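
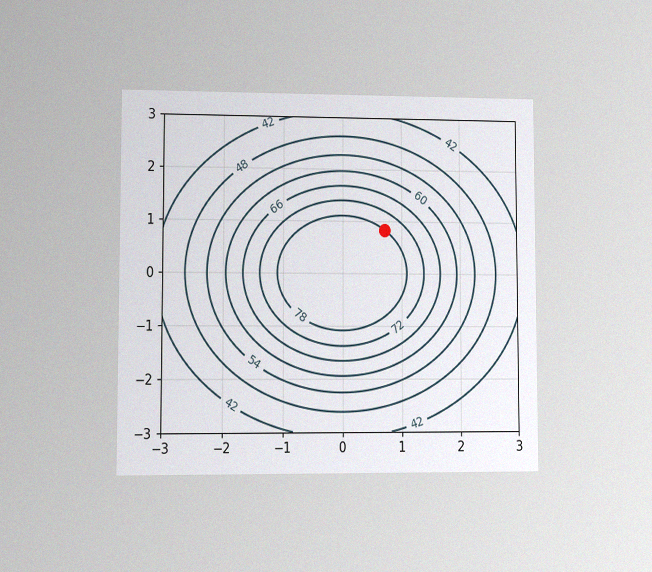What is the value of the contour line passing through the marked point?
The chart is viewed at a slight angle, with some photo noise. The marked point sits on the contour labelled 78.

78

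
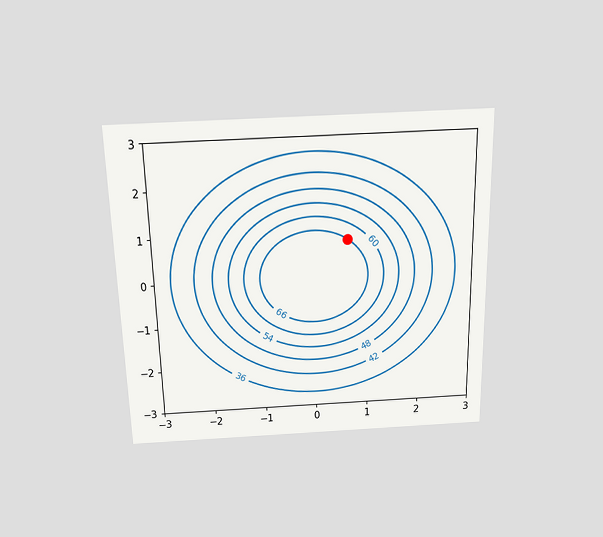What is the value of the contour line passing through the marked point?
The chart is viewed slightly from above. The marked point sits on the contour labelled 66.

66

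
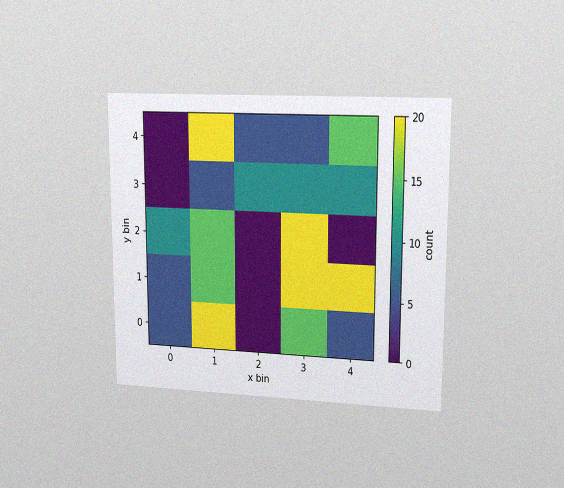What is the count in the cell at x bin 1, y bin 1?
The chart is viewed at a slight angle, with some photo noise. Matching the cell (1, 1) against the colorbar gives 15.

15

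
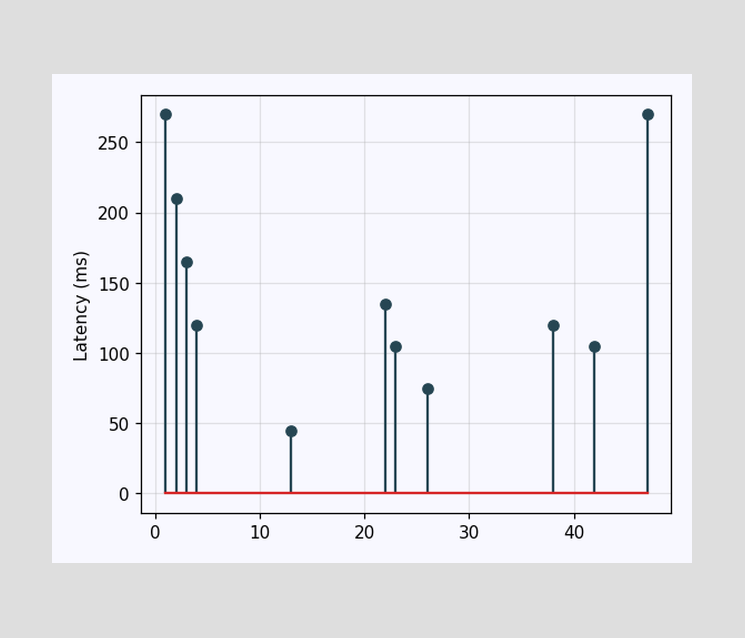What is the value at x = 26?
75ms

The stem at x=26 reaches 75ms.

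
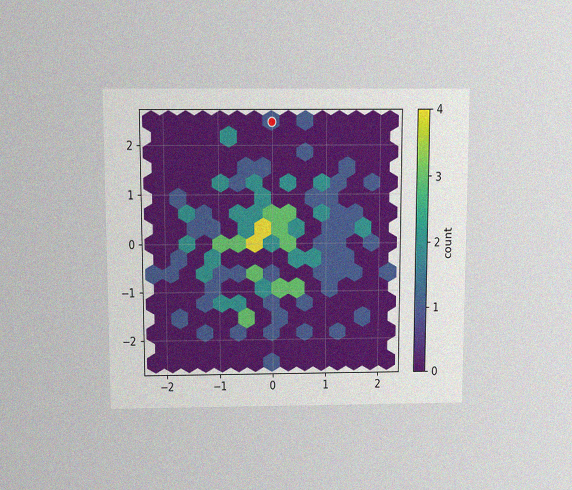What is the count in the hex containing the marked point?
The chart is viewed slightly from above, with some photo noise. The marked hex reads 1 on the colorbar.

1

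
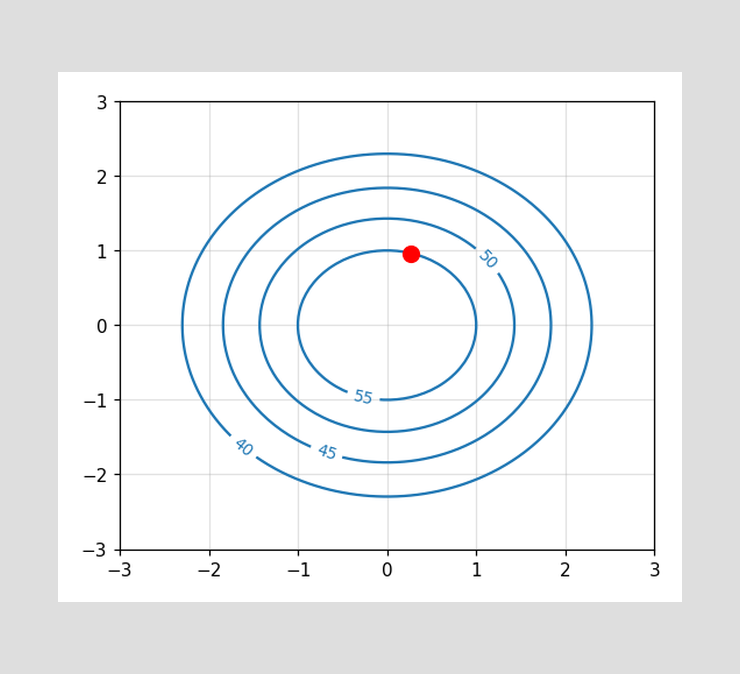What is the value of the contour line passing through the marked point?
The marked point sits on the contour labelled 55.

55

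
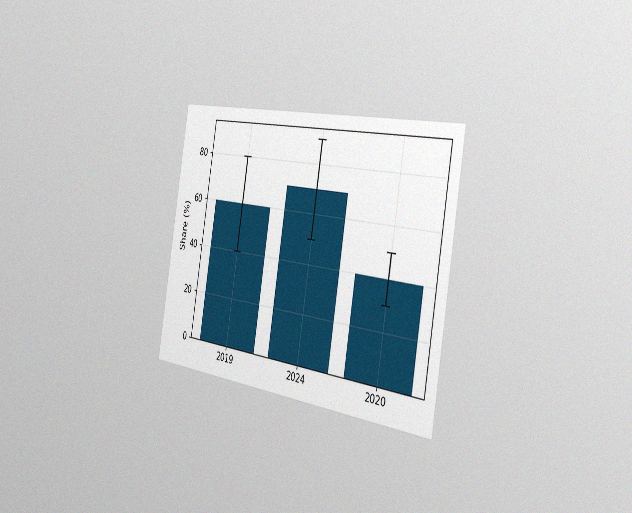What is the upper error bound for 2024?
90%

The chart is tilted about 10° clockwise and viewed slightly from the right, with some photo noise. The 2024 bar's upper whisker reaches 90%.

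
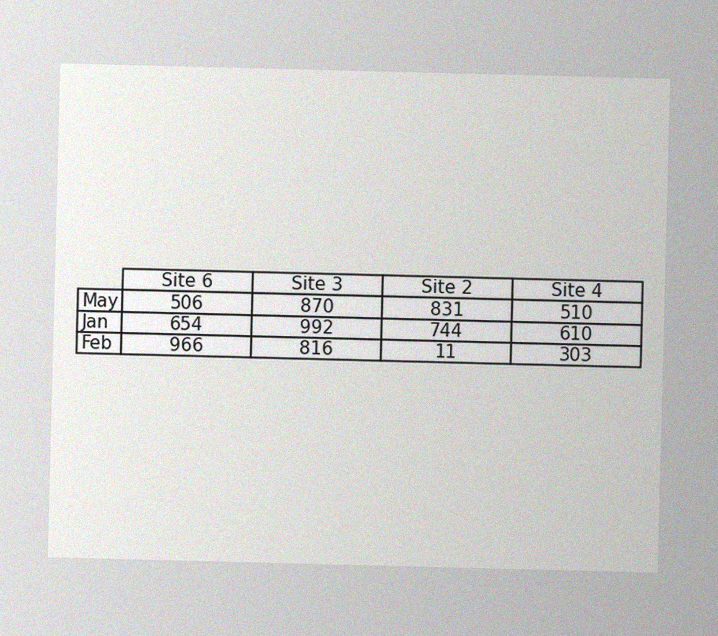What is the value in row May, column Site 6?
The image has some photo noise and uneven lighting. The (May, Site 6) cell reads 506.

506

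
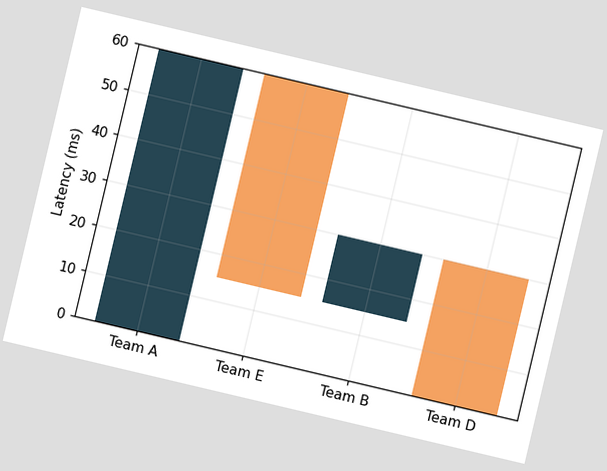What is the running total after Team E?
The chart is tilted about 13° clockwise. After Team E the running total reaches 15ms.

15ms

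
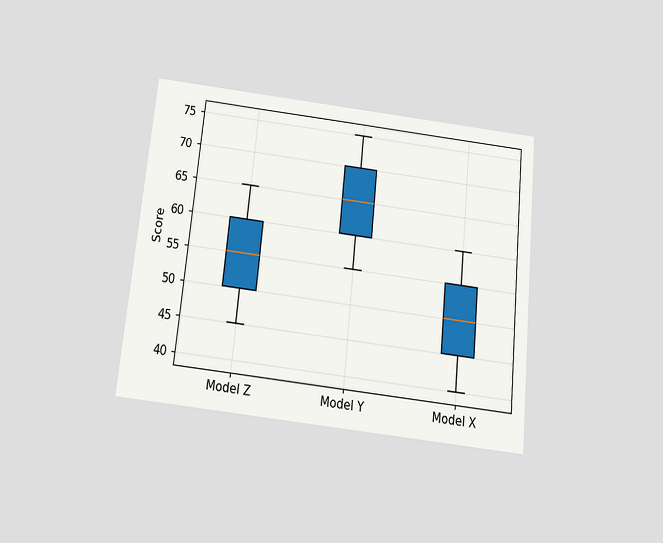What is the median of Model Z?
55

The chart is tilted about 6° clockwise and viewed slightly from below. The median line in the Model Z box sits at 55.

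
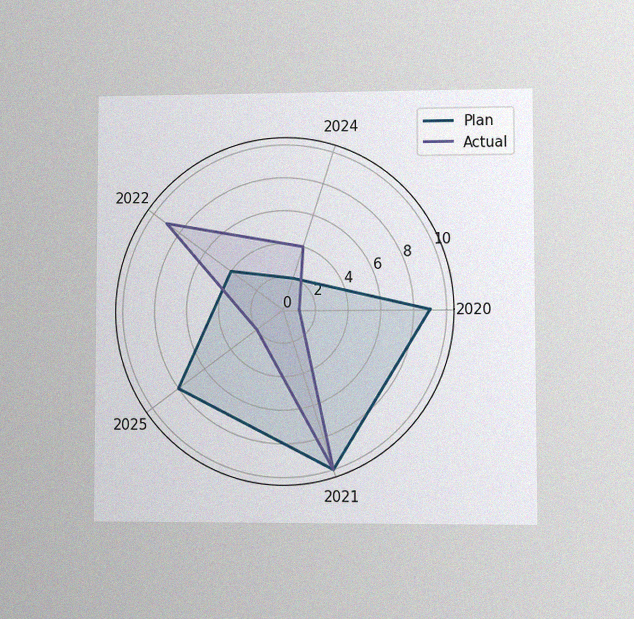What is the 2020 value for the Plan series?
The chart is viewed at a slight angle, with some photo noise. On the 2020 axis, Plan reaches 9.

9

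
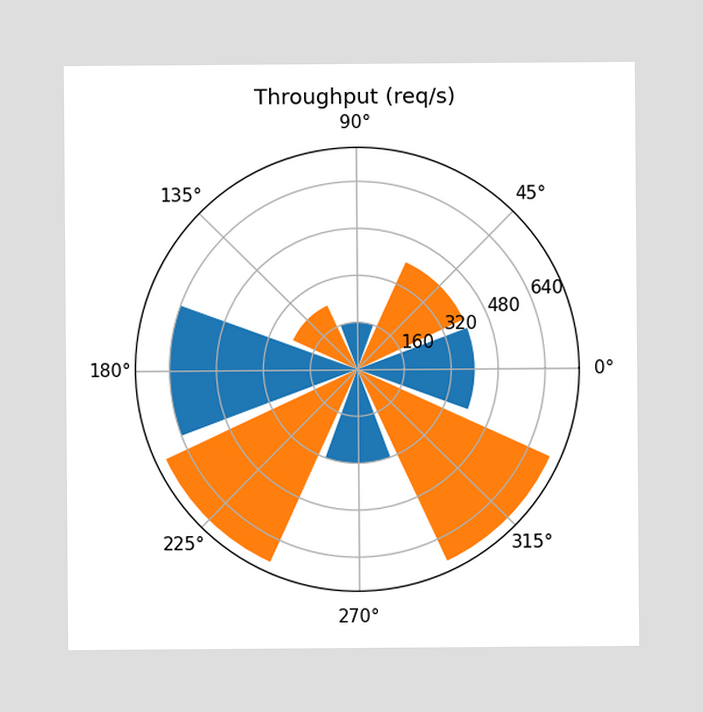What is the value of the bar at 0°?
The bar at 0° reaches 400req/s on the radial axis.

400req/s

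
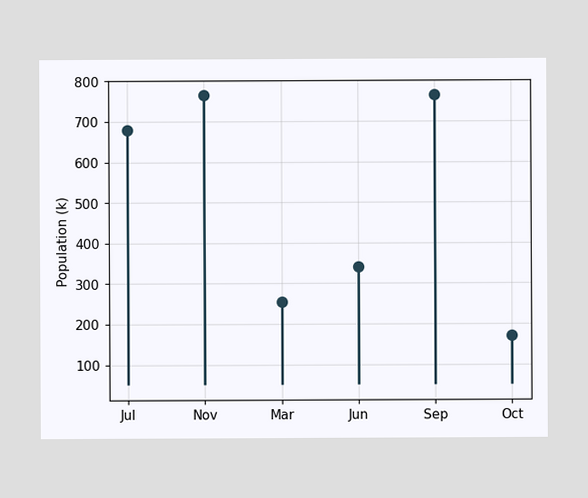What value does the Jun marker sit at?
340k

The Jun marker sits at 340k.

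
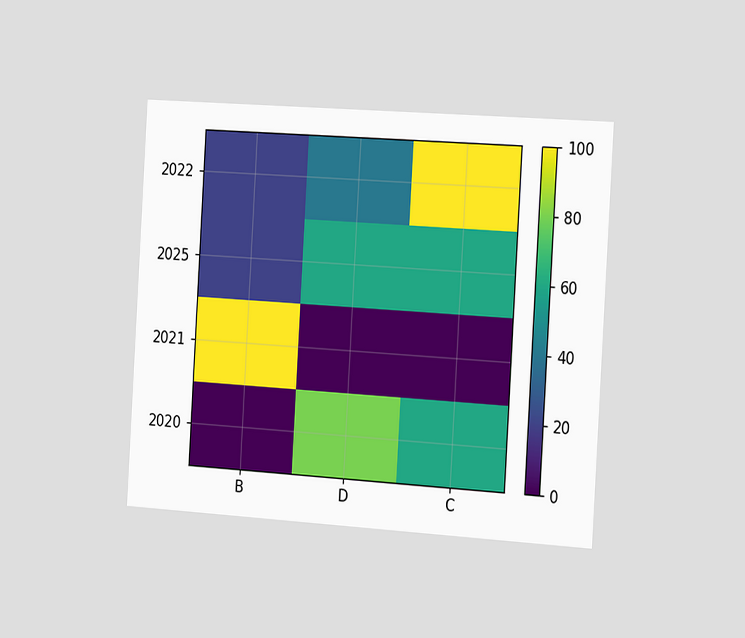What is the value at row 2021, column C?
The chart is tilted about 3° clockwise and viewed slightly from the right. Matching cell (2021, C) against the colorbar gives 0.

0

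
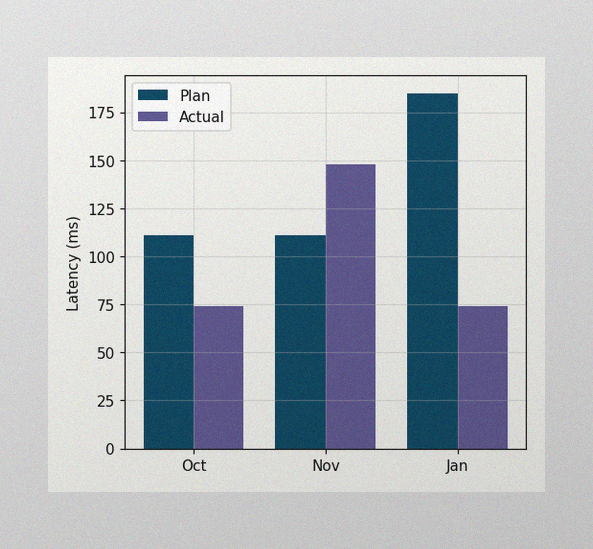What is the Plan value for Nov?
The image has some photo noise and uneven lighting. The Plan bar at Nov reaches 111ms on the y-axis.

111ms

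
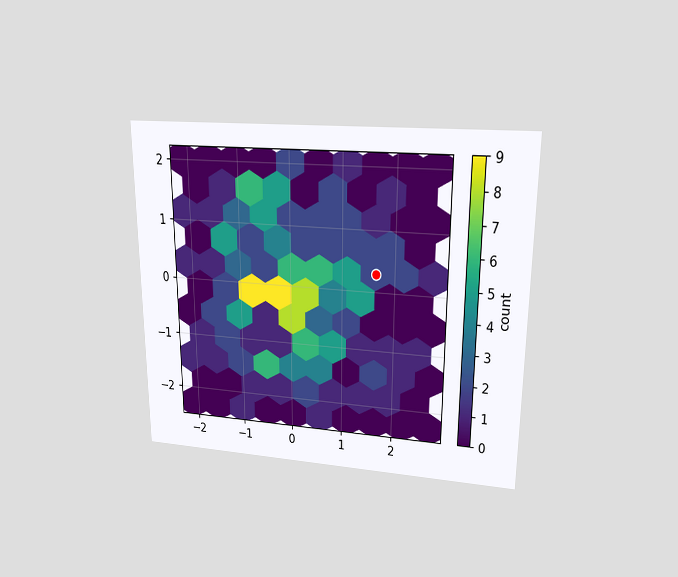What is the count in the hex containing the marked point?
The chart is viewed at a slight angle. The marked hex reads 2 on the colorbar.

2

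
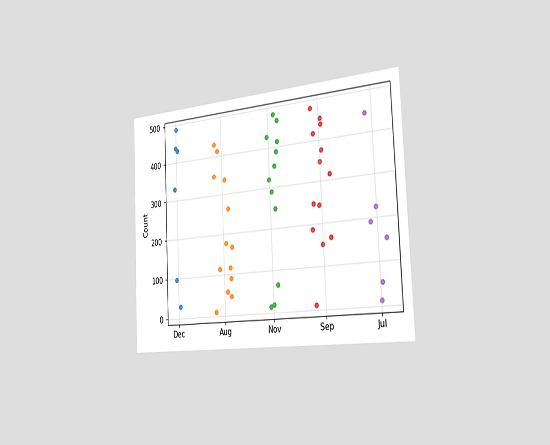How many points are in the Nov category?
The chart is tilted about 3° counter-clockwise and viewed slightly from the right. Counting the markers in the Nov column gives 12.

12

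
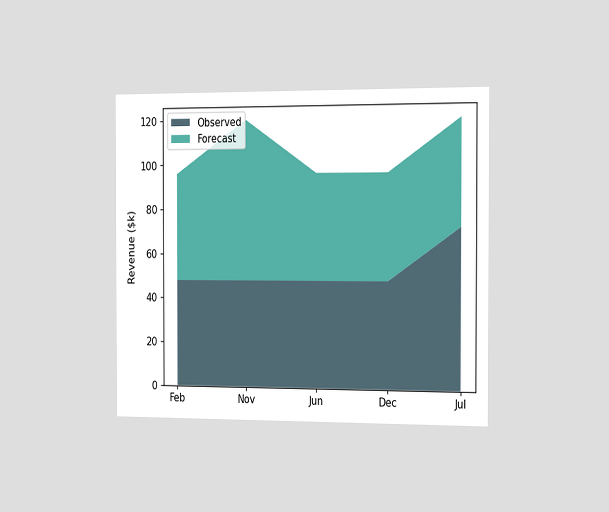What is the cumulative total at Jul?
$120k

The chart is viewed slightly from the right. The stacked total at Jul reaches $120k.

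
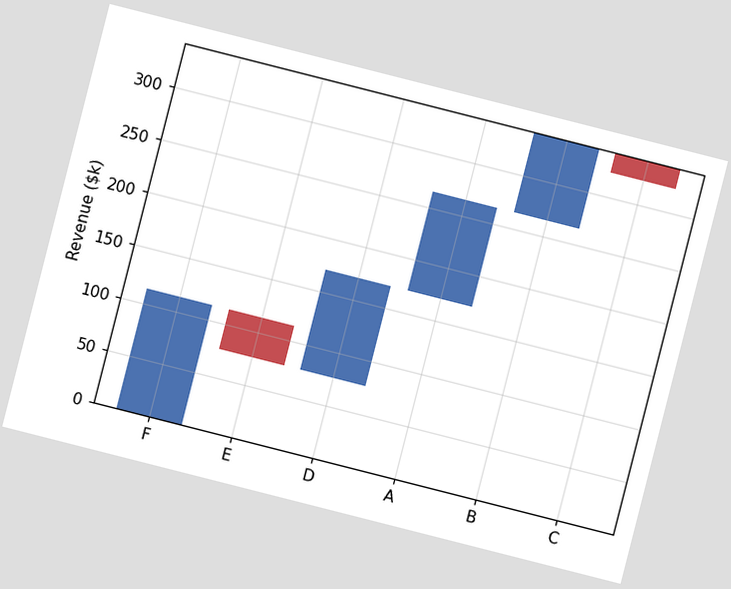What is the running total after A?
$266k

The chart is tilted about 14° clockwise. After A the running total reaches $266k.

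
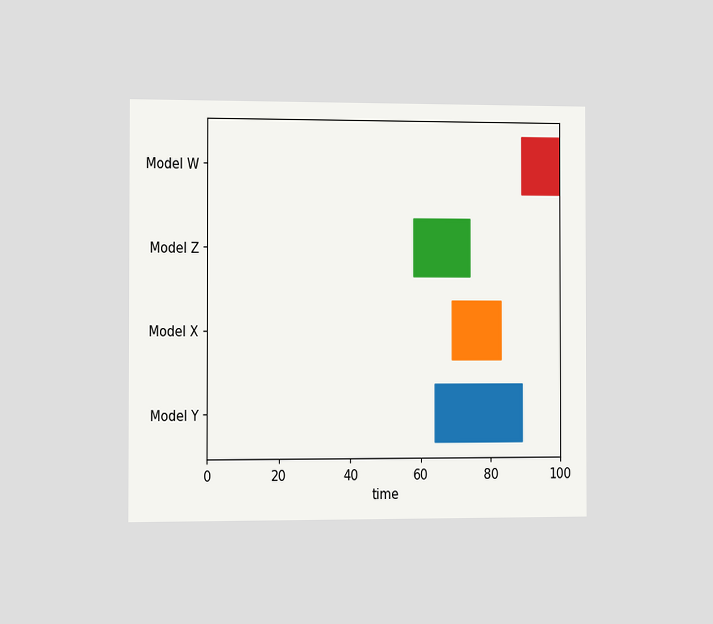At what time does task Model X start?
The chart is viewed slightly from the left. The Model X bar begins at t=69.

69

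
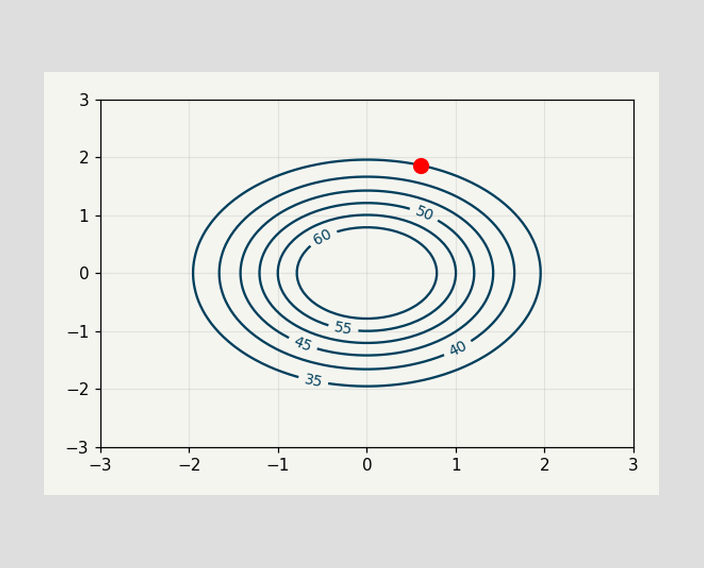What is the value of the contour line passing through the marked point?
The marked point sits on the contour labelled 35.

35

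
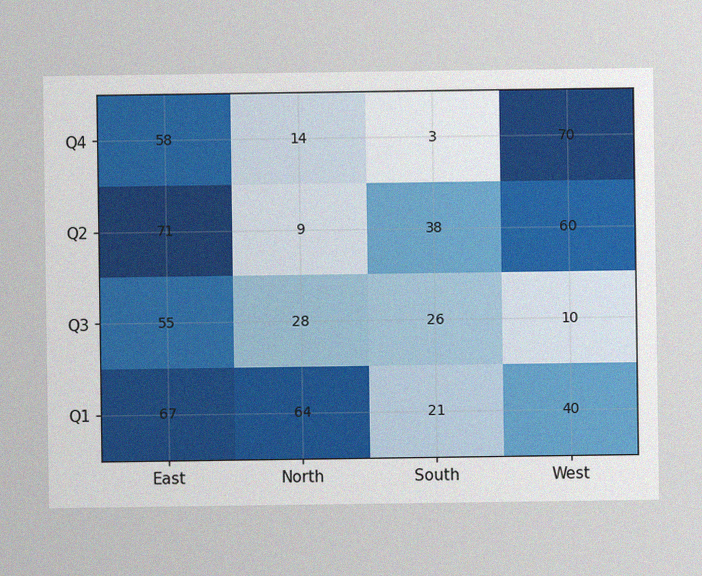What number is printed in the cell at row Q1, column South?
21

The image has some photo noise and uneven lighting. The (Q1, South) cell reads 21.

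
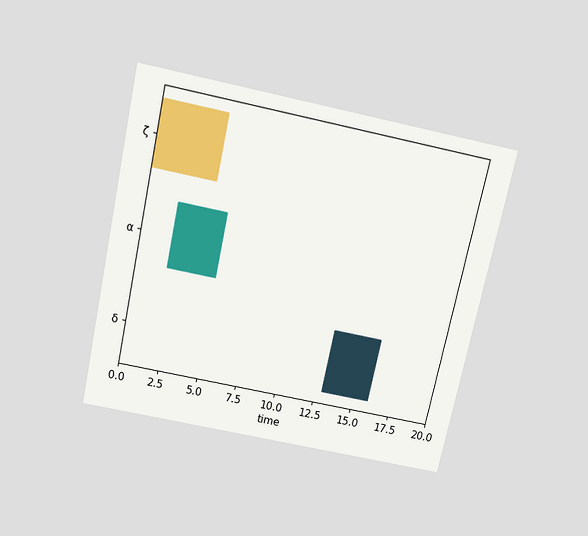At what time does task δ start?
The chart is tilted about 12° clockwise and viewed slightly from above. The δ bar begins at t=13.

13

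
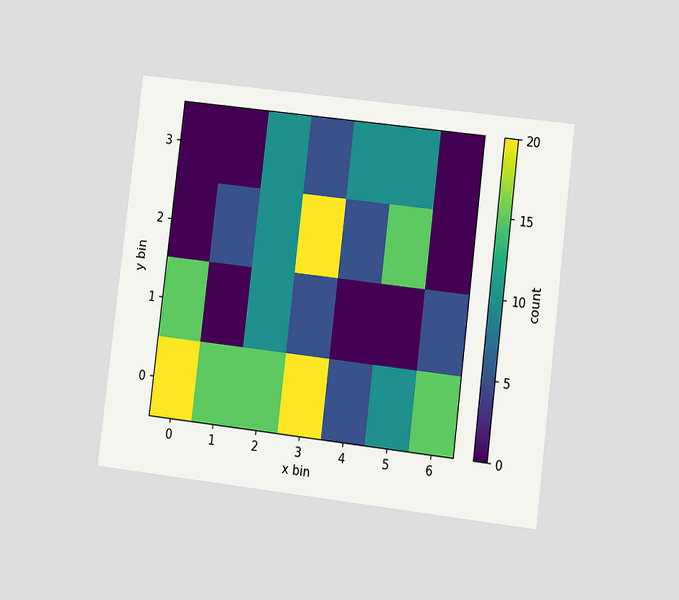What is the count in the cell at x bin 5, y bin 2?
The chart is tilted about 7° clockwise and viewed at a slight angle. Matching the cell (5, 2) against the colorbar gives 15.

15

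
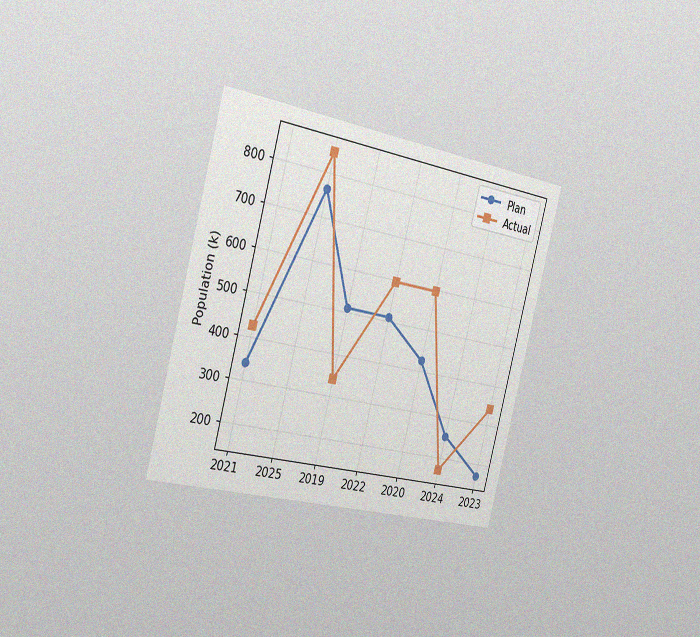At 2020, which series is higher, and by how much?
The chart is tilted about 15° clockwise and viewed slightly from the left, with some photo noise. At 2020, Actual sits above the other line by 170k.

Actual, by 170k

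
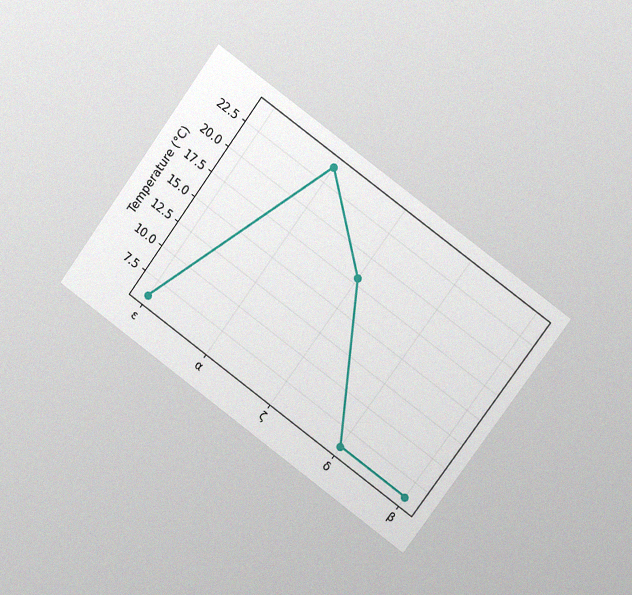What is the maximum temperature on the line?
24°C

The chart is tilted about 36° clockwise and viewed at a slight angle, with some photo noise. The highest point is at α, and reading across to the y-axis gives 24°C.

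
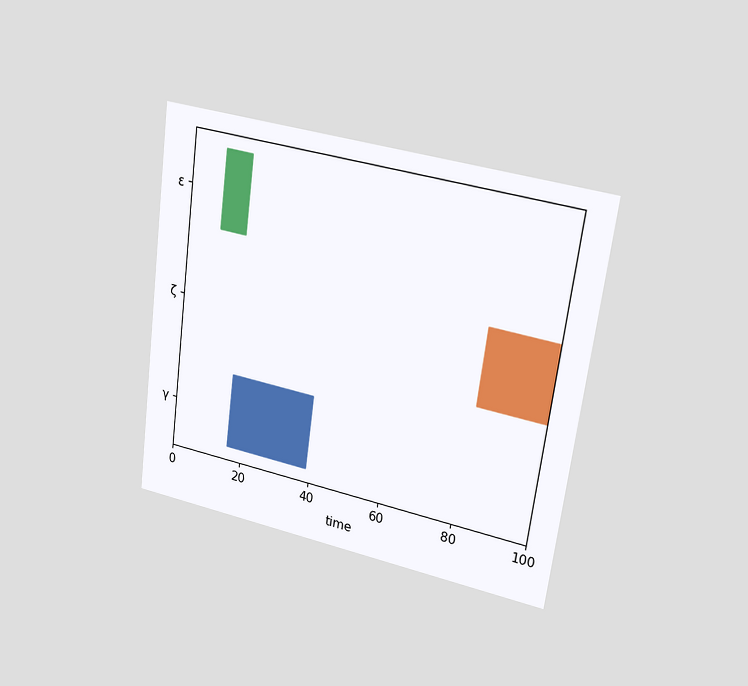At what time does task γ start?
16

The chart is tilted about 8° clockwise and viewed at a slight angle. The γ bar begins at t=16.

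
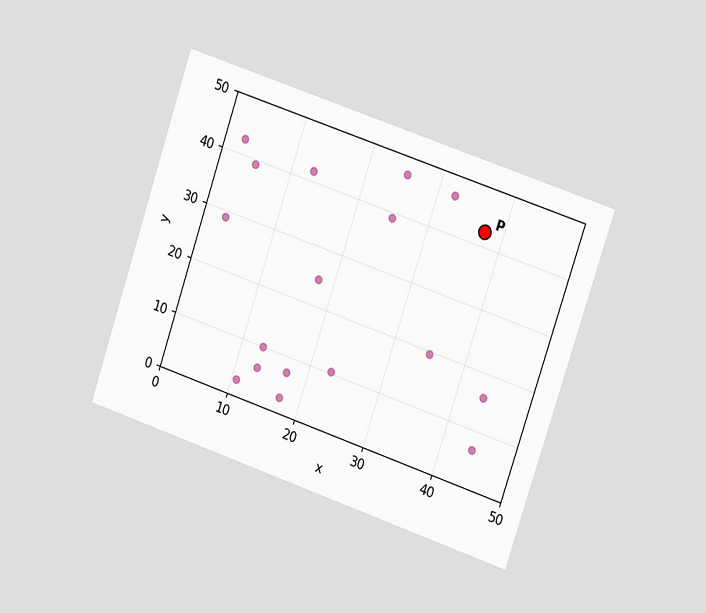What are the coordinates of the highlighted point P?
The chart is tilted about 19° clockwise and viewed slightly from the right. Following the gridlines from P to each axis, P sits at (37.5, 42.5).

(37.5, 42.5)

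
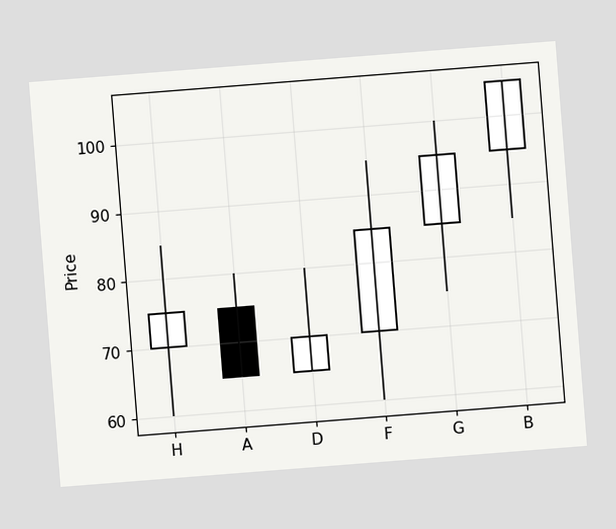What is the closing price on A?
65

The chart is tilted about 4° counter-clockwise. The A candle closes at 65.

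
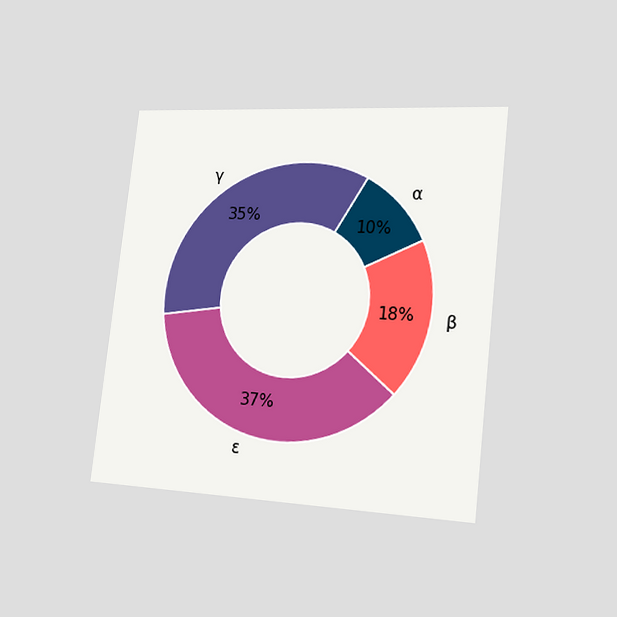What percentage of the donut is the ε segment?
The chart is tilted about 6° clockwise and viewed slightly from the right. The ε segment takes up 37% of the ring.

37%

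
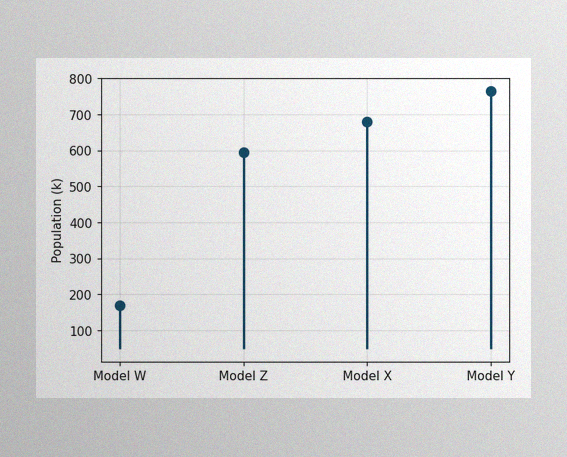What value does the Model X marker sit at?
The image has some photo noise and uneven lighting. The Model X marker sits at 680k.

680k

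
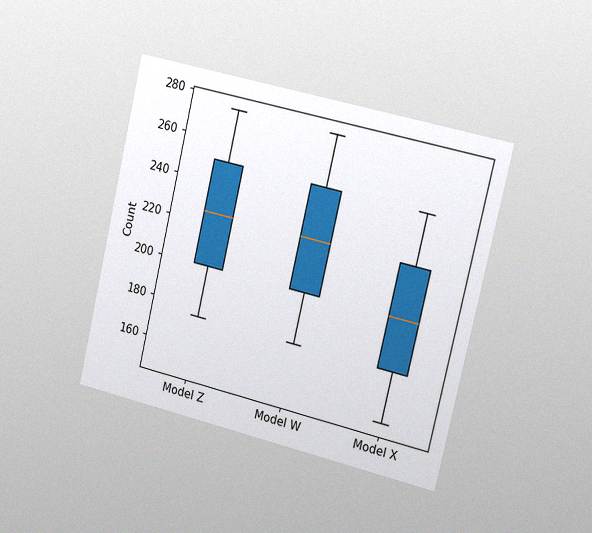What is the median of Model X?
200

The chart is tilted about 13° clockwise and viewed slightly from the right, with some photo noise. The median line in the Model X box sits at 200.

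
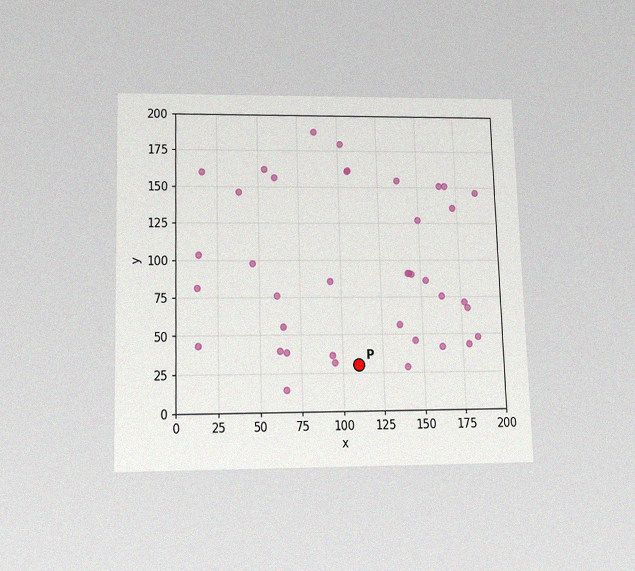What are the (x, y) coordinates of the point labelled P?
(110, 30)

The chart is viewed slightly from below, with some photo noise. Following the gridlines from P to each axis, P sits at (110, 30).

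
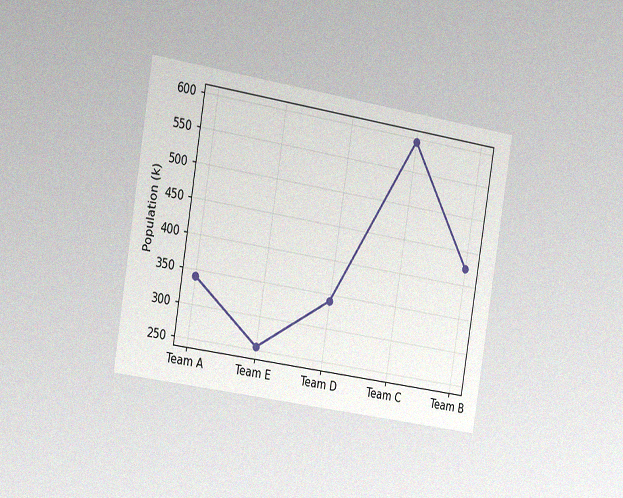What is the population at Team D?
340k

The chart is tilted about 9° clockwise and viewed slightly from the left, with some photo noise. At Team D, the line is at 340k.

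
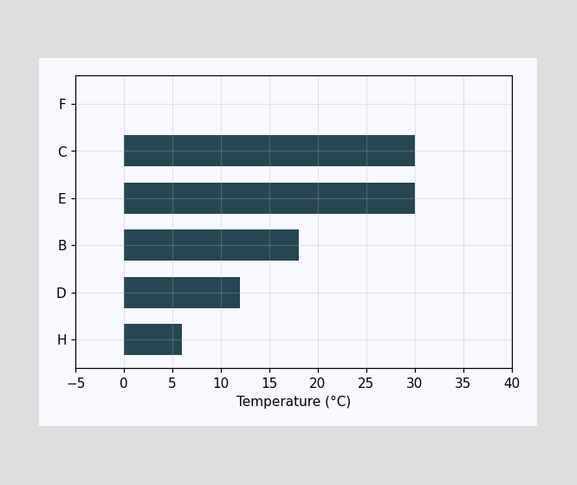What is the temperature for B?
Reading along the chart's x-axis, the B bar reaches 18°C.

18°C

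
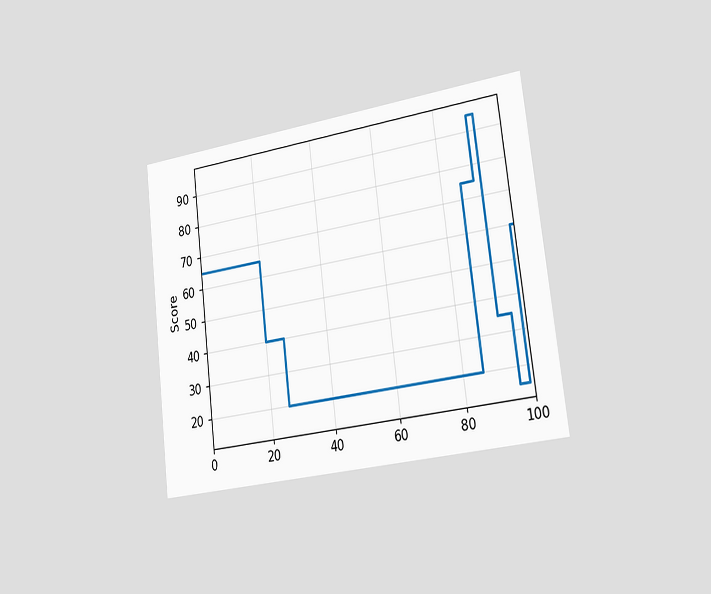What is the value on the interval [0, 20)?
The chart is tilted about 7° counter-clockwise and viewed slightly from the right. On [0, 20) the step sits at 65.

65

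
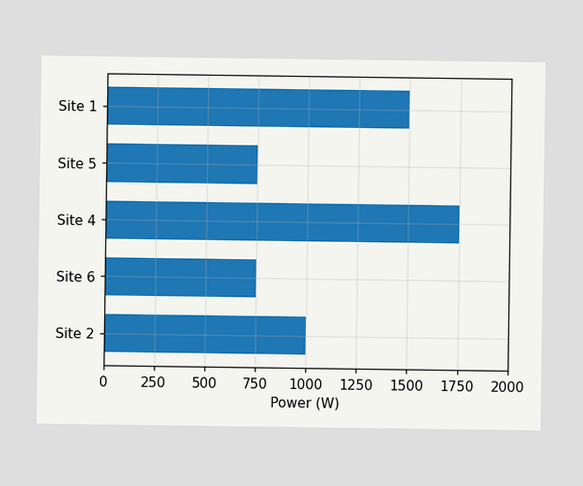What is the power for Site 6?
750W

Reading along the chart's x-axis, the Site 6 bar reaches 750W.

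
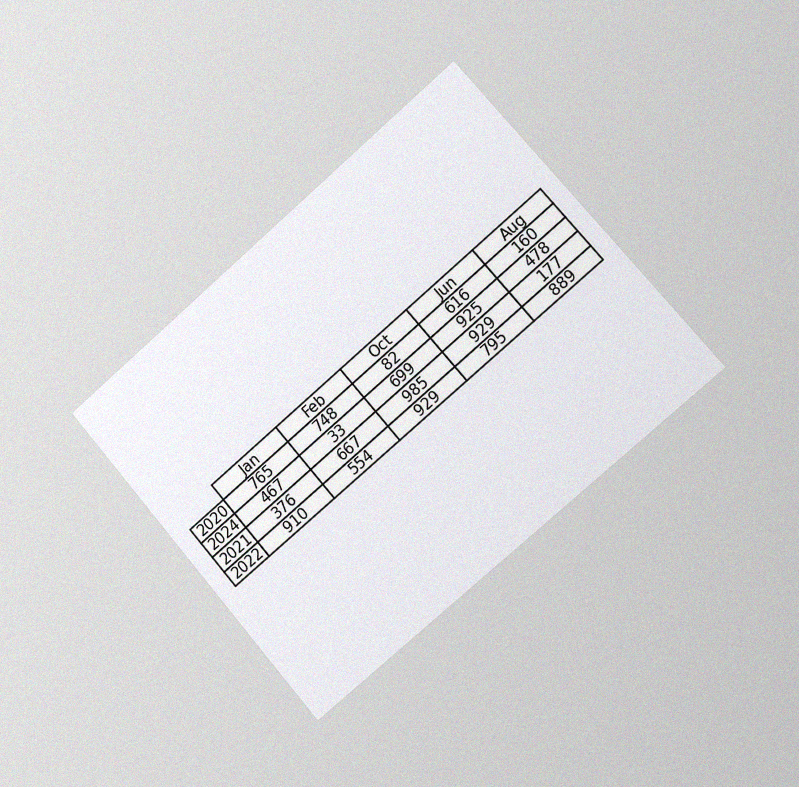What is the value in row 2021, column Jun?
929

The chart is tilted about 41° counter-clockwise and viewed slightly from the right, with some photo noise. The (2021, Jun) cell reads 929.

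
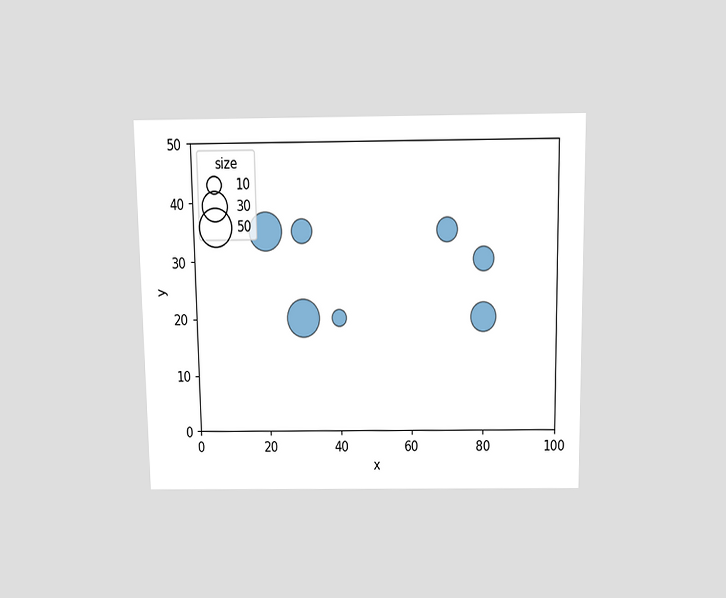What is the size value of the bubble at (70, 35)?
20

The chart is viewed slightly from above. Matching the bubble at (70, 35) against the size legend gives 20.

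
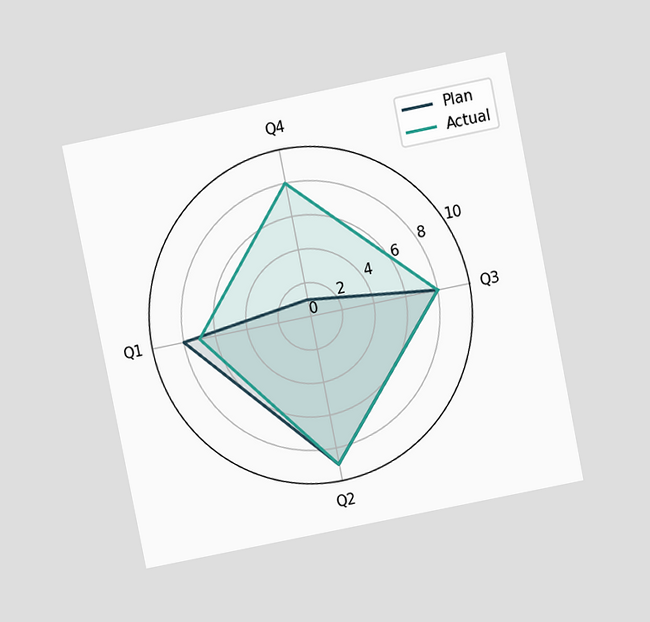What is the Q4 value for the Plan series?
The chart is tilted about 11° counter-clockwise and viewed slightly from above. On the Q4 axis, Plan reaches 1.

1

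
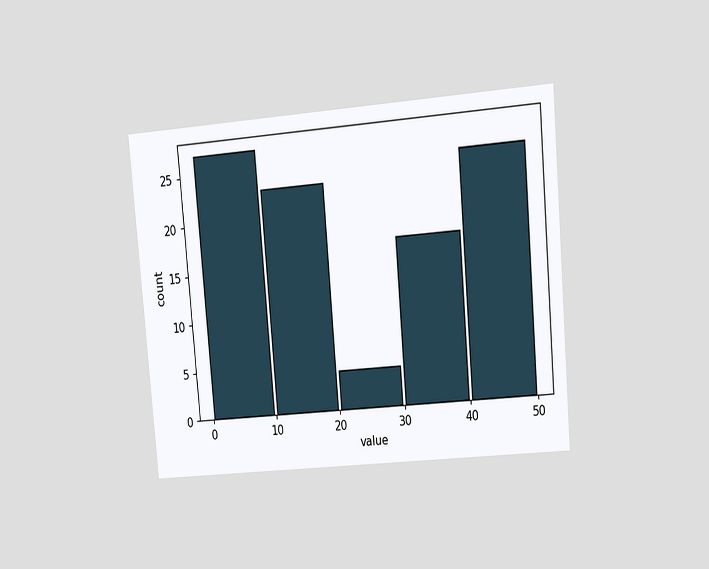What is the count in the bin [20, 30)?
4

The chart is tilted about 5° counter-clockwise and viewed at a slight angle. The [20, 30) bin has height 4.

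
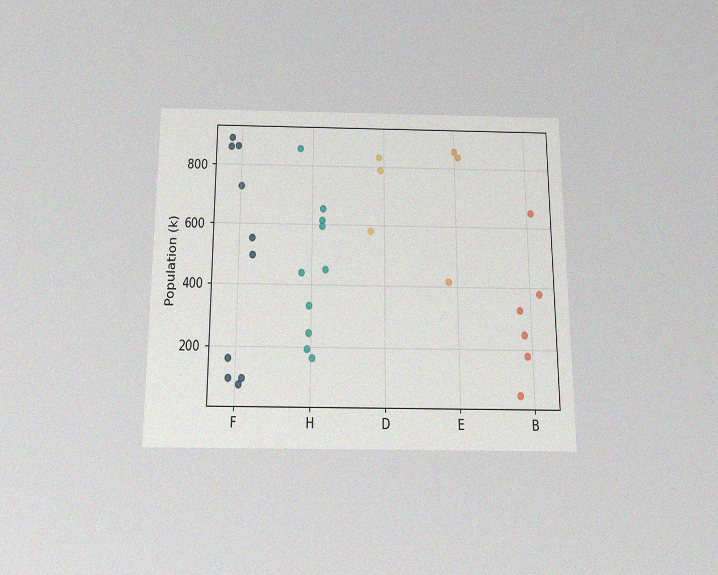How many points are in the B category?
The chart is viewed slightly from below, with some photo noise. Counting the markers in the B column gives 6.

6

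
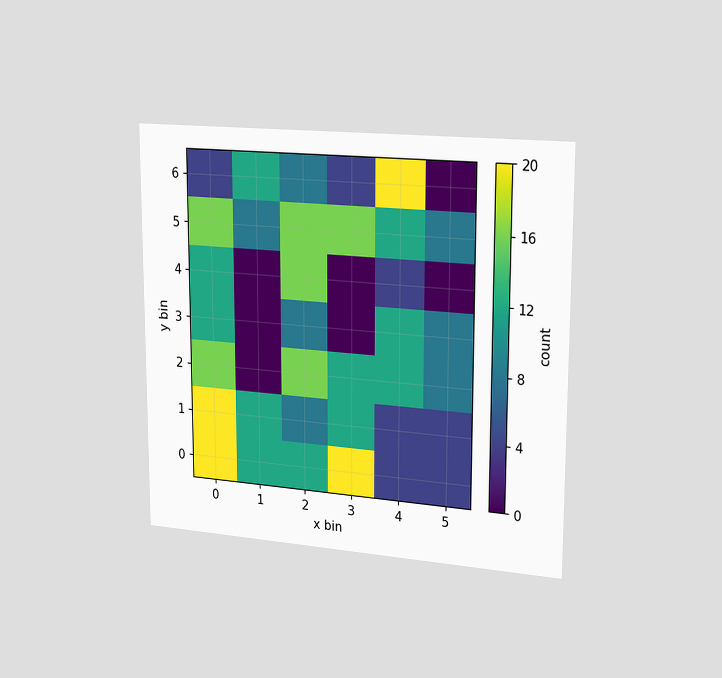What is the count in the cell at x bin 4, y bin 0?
4

The chart is viewed slightly from the right. Matching the cell (4, 0) against the colorbar gives 4.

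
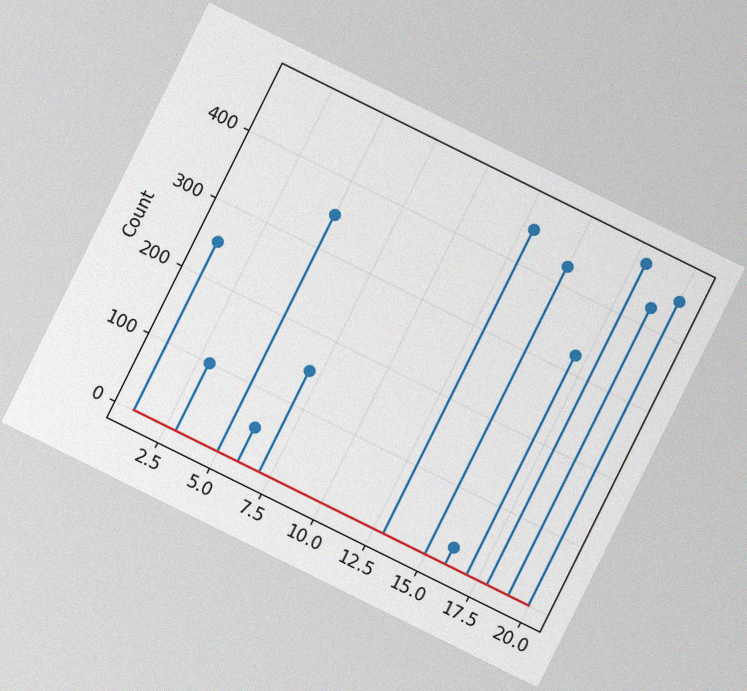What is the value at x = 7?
150

The chart is tilted about 26° clockwise, with some photo noise. The stem at x=7 reaches 150.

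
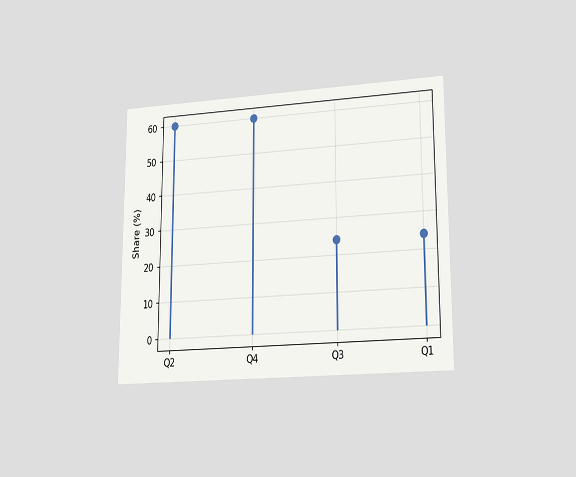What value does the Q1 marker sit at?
24%

The chart is viewed at a slight angle. The Q1 marker sits at 24%.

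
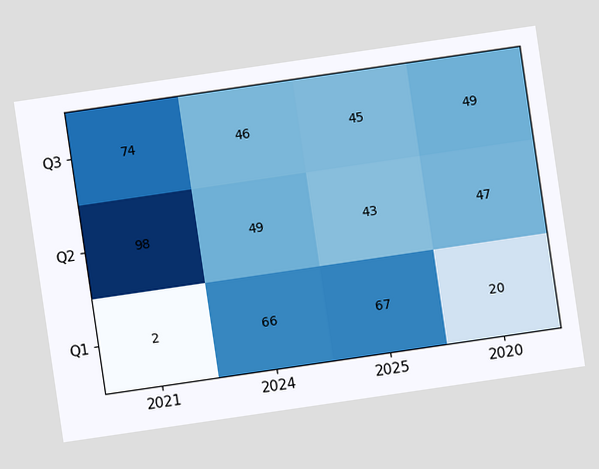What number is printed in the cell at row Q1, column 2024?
66

The chart is tilted about 8° counter-clockwise. The (Q1, 2024) cell reads 66.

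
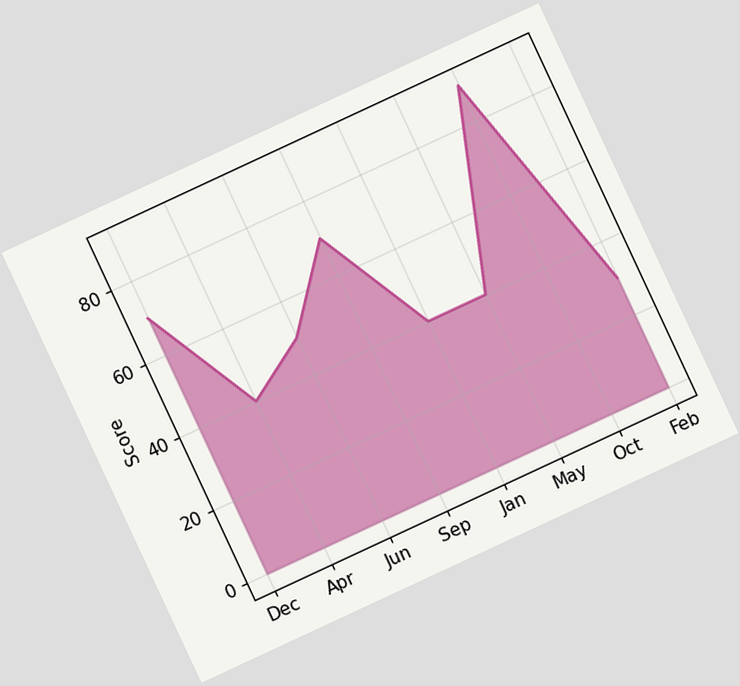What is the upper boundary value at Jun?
The chart is tilted about 25° counter-clockwise. At Jun the upper boundary is at 50.

50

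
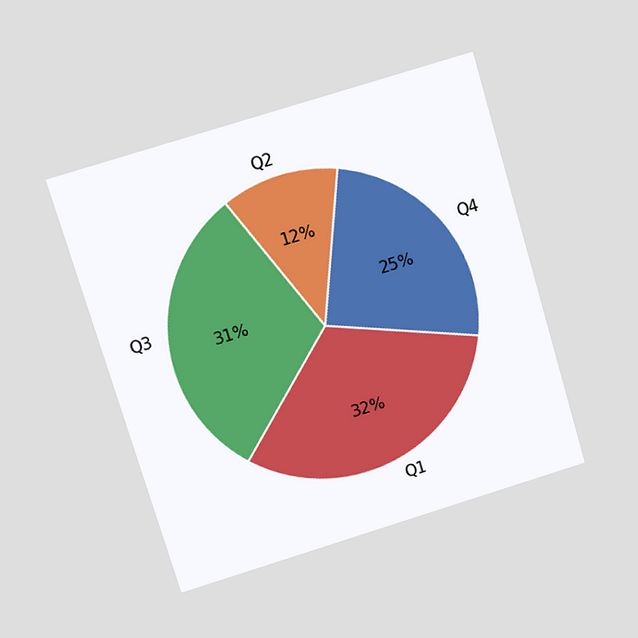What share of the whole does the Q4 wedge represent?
The chart is tilted about 17° counter-clockwise and viewed at a slight angle. The Q4 slice takes up 25% of the pie.

25%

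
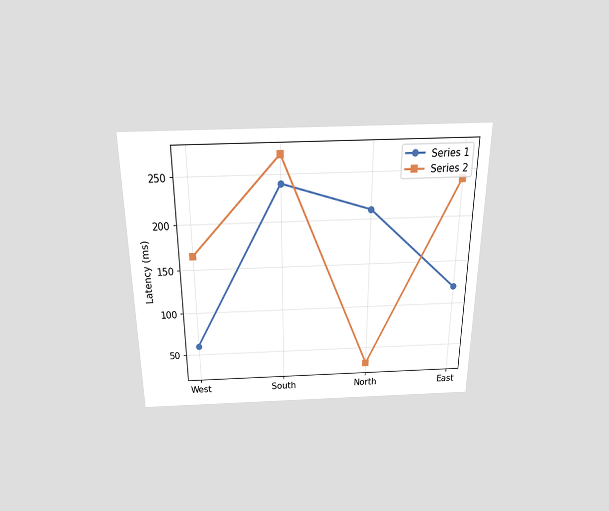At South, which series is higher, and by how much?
Series 2, by 30ms

The chart is viewed slightly from above. At South, Series 2 sits above the other line by 30ms.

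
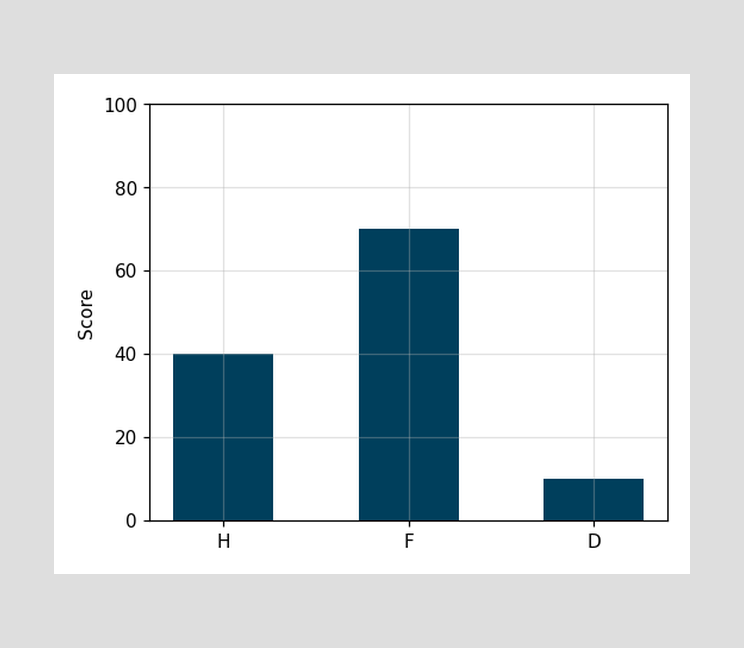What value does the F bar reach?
Reading along the chart's y-axis, the F bar reaches 70.

70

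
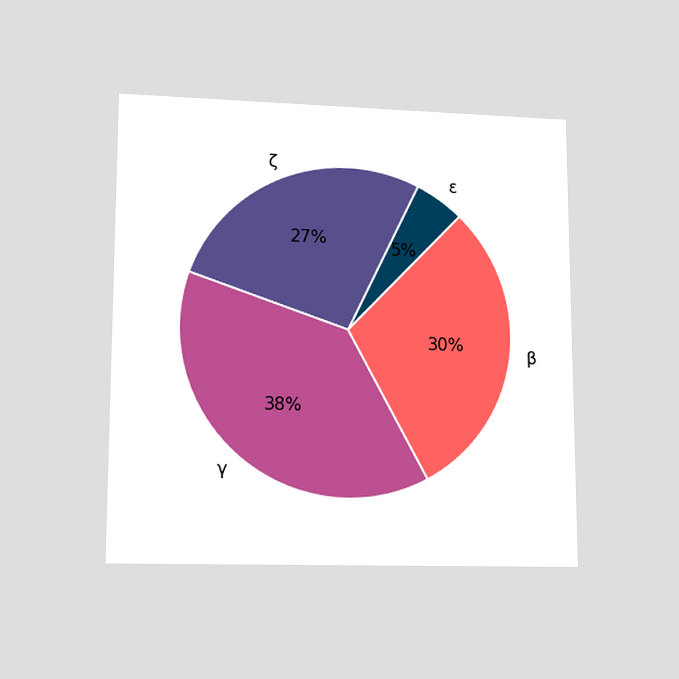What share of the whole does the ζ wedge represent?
The chart is viewed at a slight angle. The ζ slice takes up 27% of the pie.

27%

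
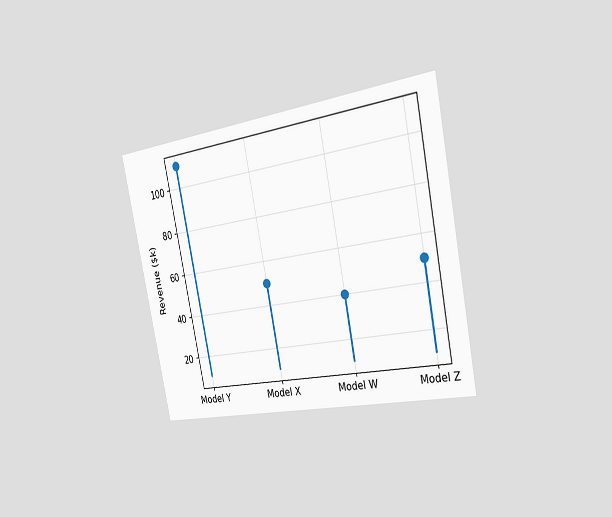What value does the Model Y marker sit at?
$110k

The chart is tilted about 11° counter-clockwise and viewed slightly from the right. The Model Y marker sits at $110k.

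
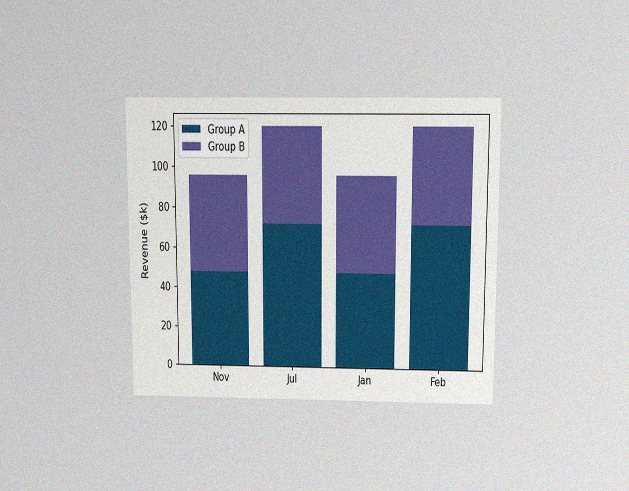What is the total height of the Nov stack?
The chart is viewed slightly from above, with some photo noise. The Nov stack's top reaches $96k on the y-axis.

$96k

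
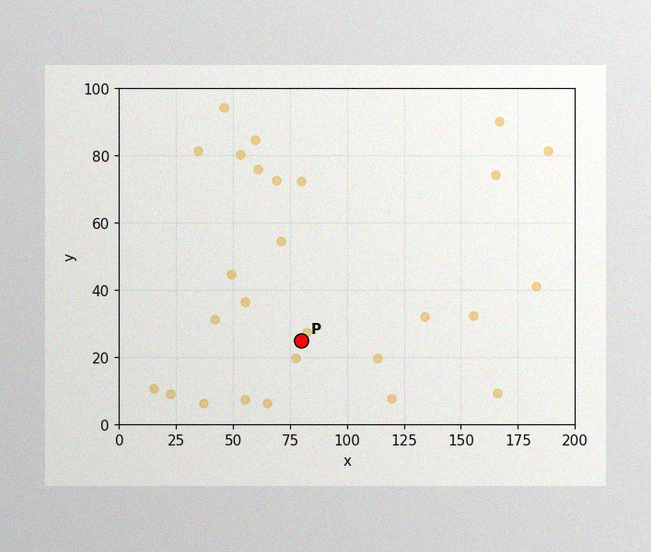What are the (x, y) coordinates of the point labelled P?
The image has some photo noise and uneven lighting. Following the gridlines from P to each axis, P sits at (80, 25).

(80, 25)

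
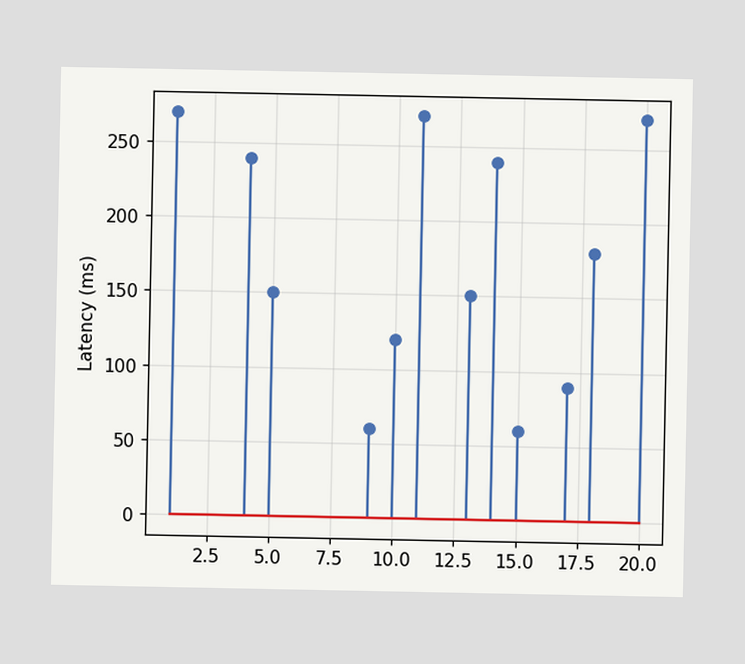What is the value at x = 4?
The stem at x=4 reaches 240ms.

240ms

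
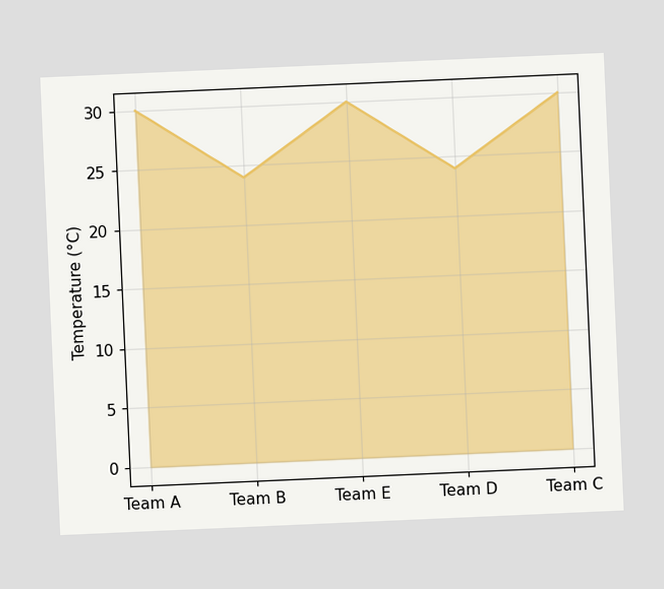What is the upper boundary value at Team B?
24°C

The chart is tilted about 3° counter-clockwise. At Team B the upper boundary is at 24°C.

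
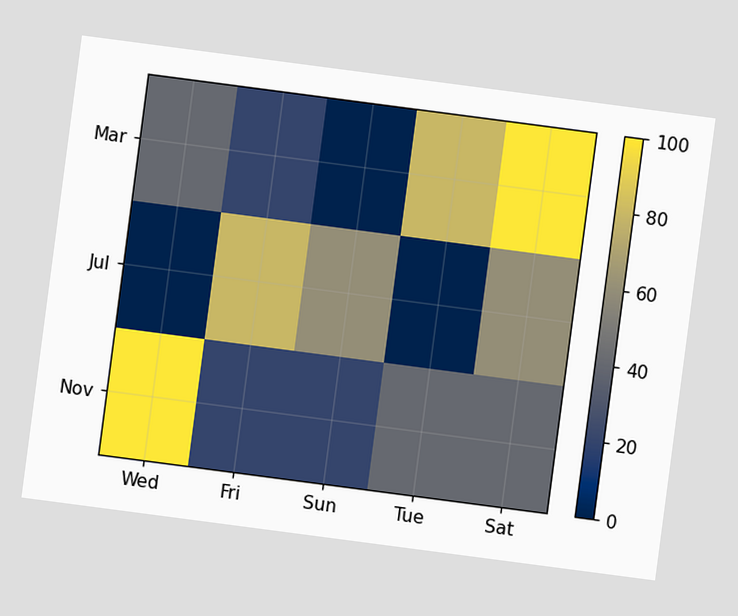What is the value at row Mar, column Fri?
20

The chart is tilted about 7° clockwise. Matching cell (Mar, Fri) against the colorbar gives 20.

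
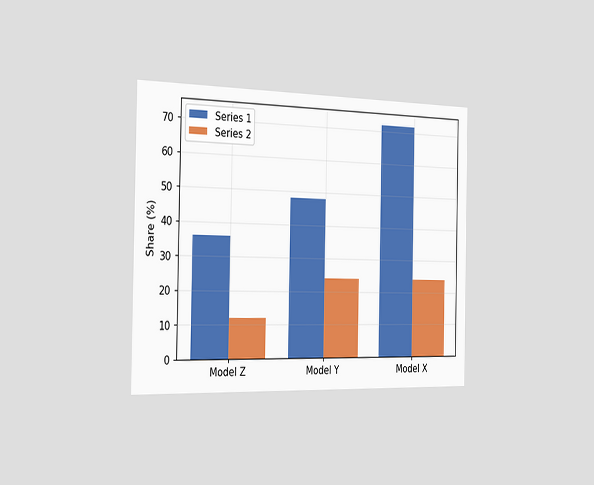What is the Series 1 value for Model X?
The chart is viewed slightly from the left. The Series 1 bar at Model X reaches 72% on the y-axis.

72%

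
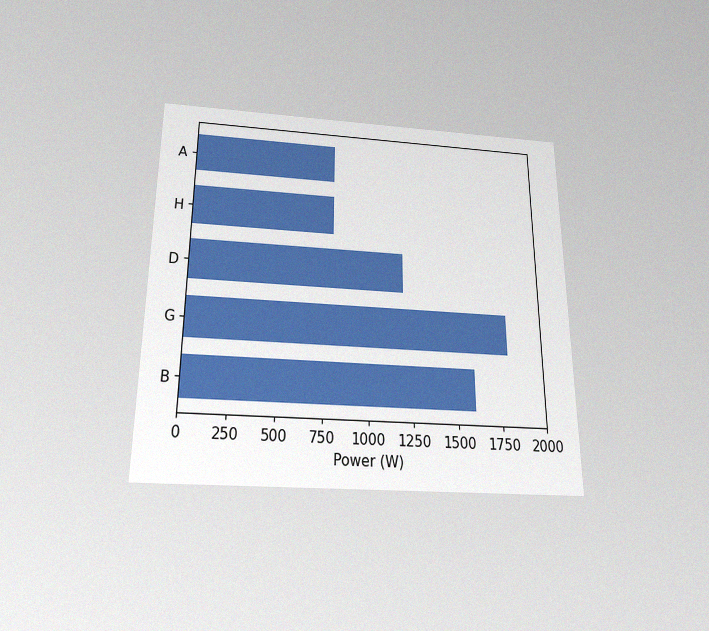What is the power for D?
1200W

The chart is viewed slightly from below, with some photo noise. Reading along the chart's x-axis, the D bar reaches 1200W.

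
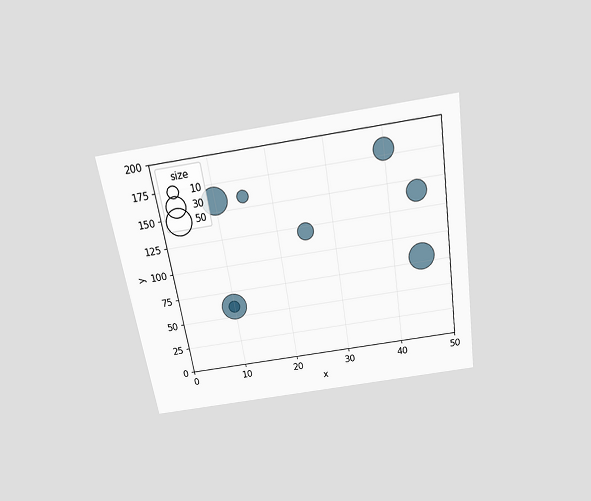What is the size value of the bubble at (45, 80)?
The chart is tilted about 9° counter-clockwise and viewed slightly from above. Matching the bubble at (45, 80) against the size legend gives 50.

50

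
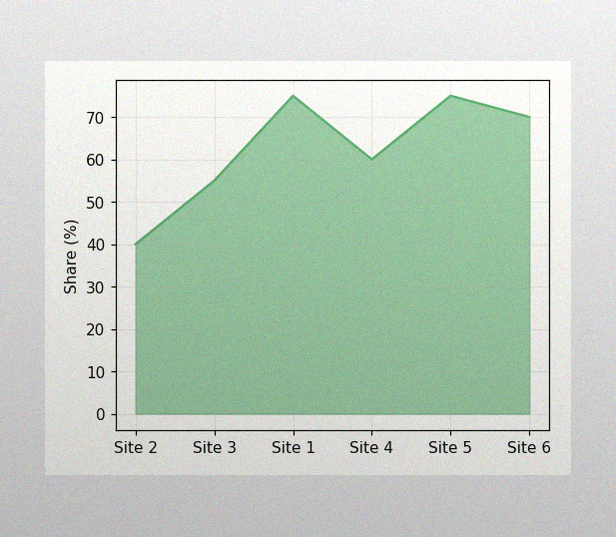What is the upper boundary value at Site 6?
70%

The image has some photo noise and uneven lighting. At Site 6 the upper boundary is at 70%.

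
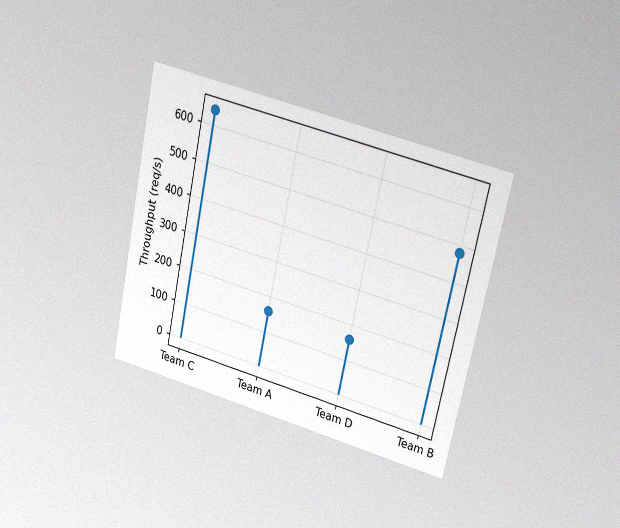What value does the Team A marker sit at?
The chart is tilted about 12° clockwise and viewed at a slight angle, with some photo noise. The Team A marker sits at 160req/s.

160req/s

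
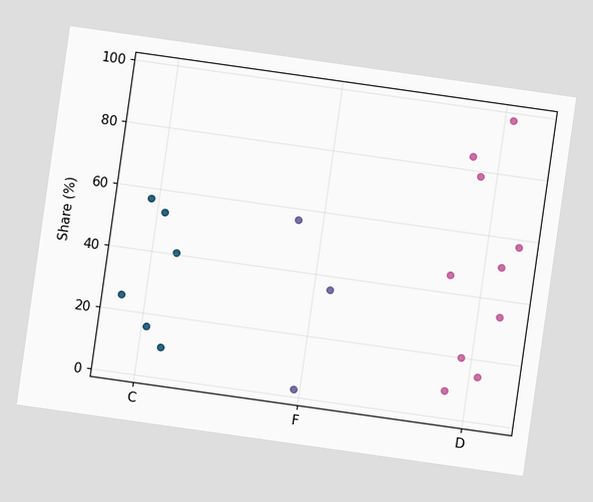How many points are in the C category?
The chart is tilted about 8° clockwise. Counting the markers in the C column gives 6.

6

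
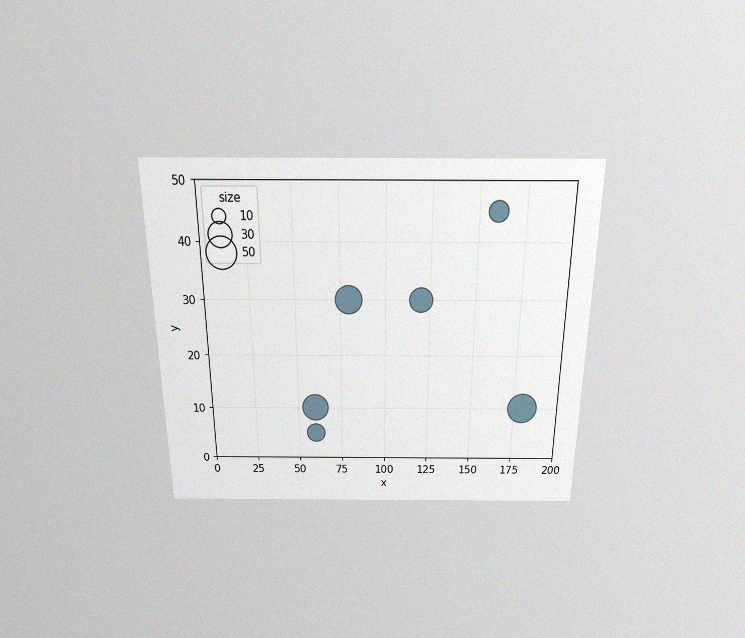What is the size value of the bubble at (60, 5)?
20

The chart is viewed slightly from above, with some photo noise. Matching the bubble at (60, 5) against the size legend gives 20.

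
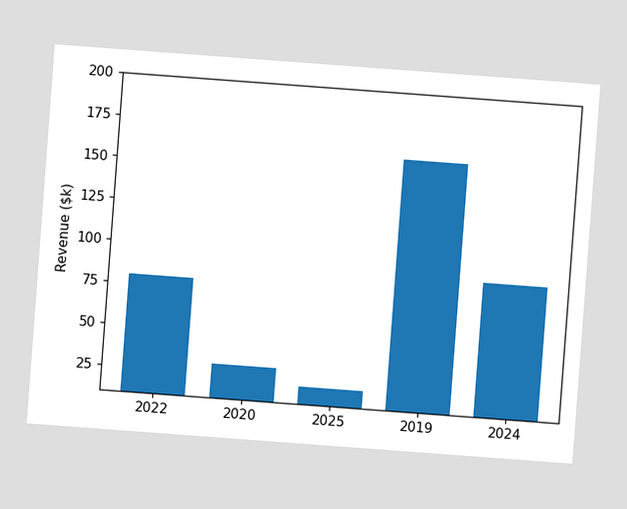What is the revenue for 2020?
$30k

The chart is tilted about 4° clockwise. Reading along the chart's y-axis, the 2020 bar reaches $30k.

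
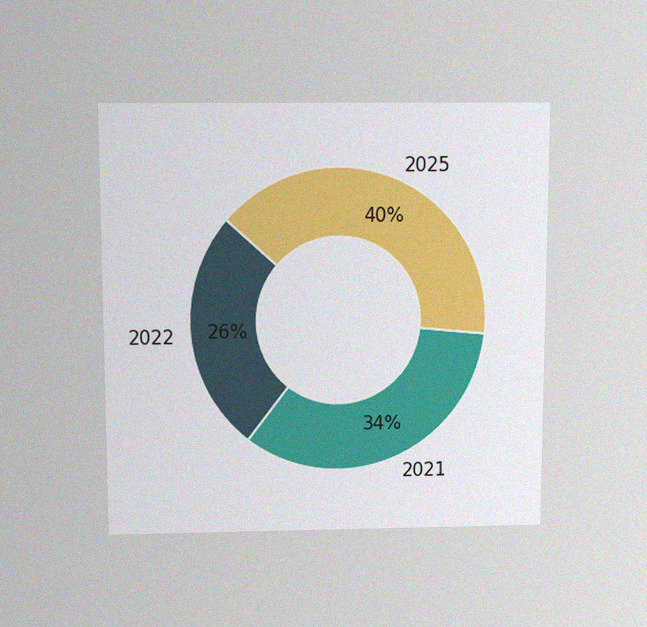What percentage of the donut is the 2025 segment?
The chart is viewed slightly from above, with some photo noise. The 2025 segment takes up 40% of the ring.

40%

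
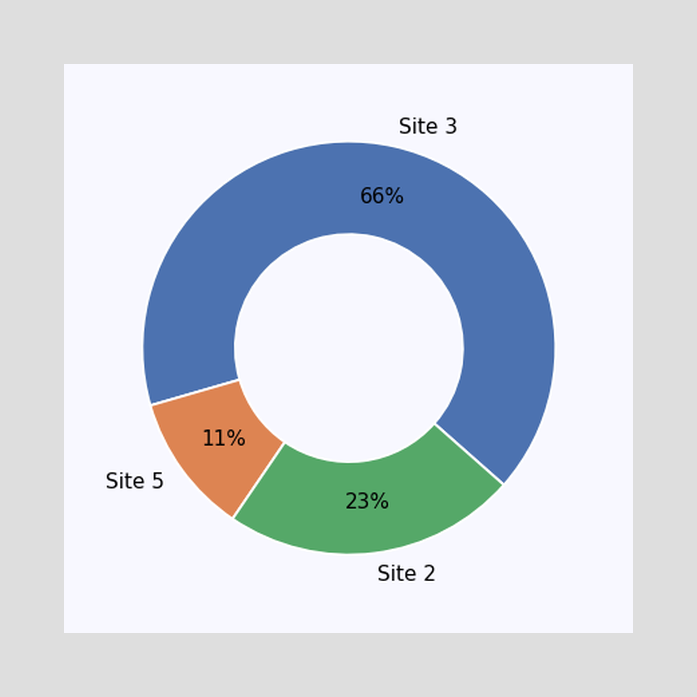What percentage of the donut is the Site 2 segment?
23%

The Site 2 segment takes up 23% of the ring.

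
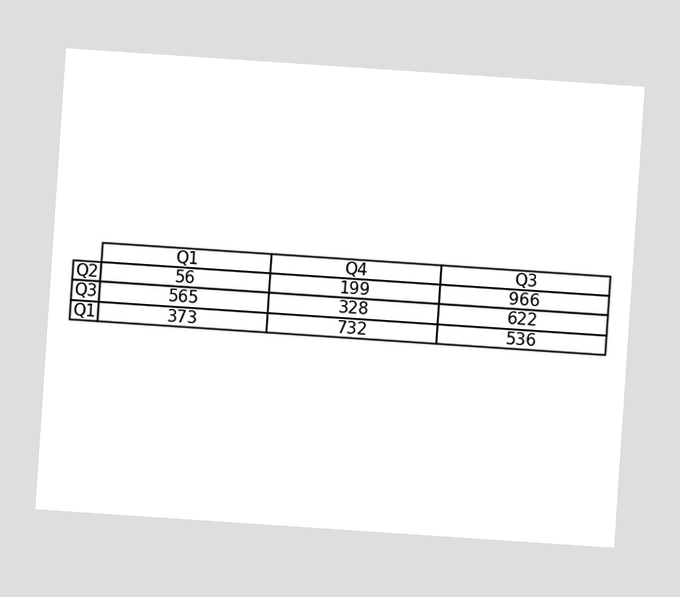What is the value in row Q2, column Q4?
199

The chart is tilted about 4° clockwise. The (Q2, Q4) cell reads 199.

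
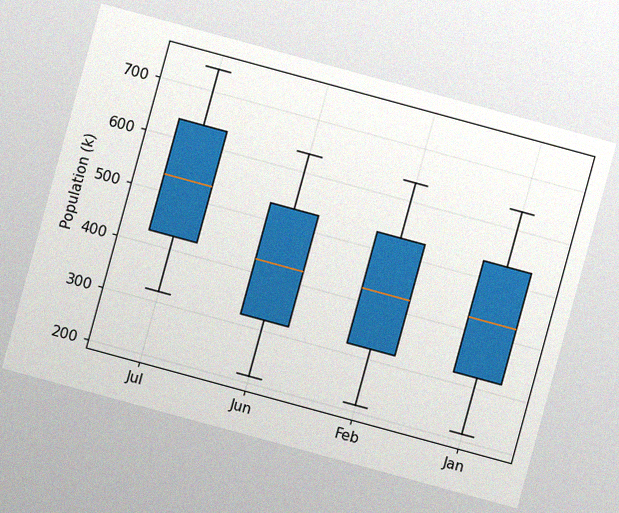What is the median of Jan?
The chart is tilted about 15° clockwise, with some photo noise. The median line in the Jan box sits at 424k.

424k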